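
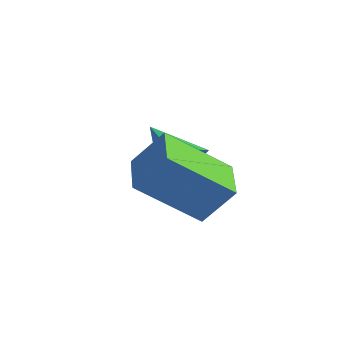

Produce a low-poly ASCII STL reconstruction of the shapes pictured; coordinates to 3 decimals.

solid 
facet normal 0.823 -0.041 -0.567
outer loop
vertex -3.05 -2.451 1.299
vertex -3.428 -2.576 0.76
vertex -3.23 -1.984 1.004
endloop
endfacet
facet normal 0.077 0.554 0.829
outer loop
vertex -3.05 -2.451 1.299
vertex -3.23 -1.984 1.004
vertex -4.472 -2.524 1.48
endloop
endfacet
facet normal 0.823 -0.041 -0.567
outer loop
vertex -3.23 -1.984 1.004
vertex -3.428 -2.576 0.76
vertex -3.559 -1.962 0.525
endloop
endfacet
facet normal -0.304 0.919 0.251
outer loop
vertex -3.23 -1.984 1.004
vertex -3.559 -1.962 0.525
vertex -4.472 -2.524 1.48
endloop
endfacet
facet normal 0.823 -0.041 -0.567
outer loop
vertex -3.559 -1.962 0.525
vertex -3.428 -2.576 0.76
vertex -3.789 -2.402 0.223
endloop
endfacet
facet normal -0.722 0.606 -0.333
outer loop
vertex -3.559 -1.962 0.525
vertex -3.789 -2.402 0.223
vertex -4.472 -2.524 1.48
endloop
endfacet
facet normal 0.823 -0.041 -0.566
outer loop
vertex -3.789 -2.402 0.223
vertex -3.428 -2.576 0.76
vertex -3.747 -2.973 0.325
endloop
endfacet
facet normal -0.863 -0.150 -0.483
outer loop
vertex -3.789 -2.402 0.223
vertex -3.747 -2.973 0.325
vertex -4.472 -2.524 1.48
endloop
endfacet
facet normal 0.822 -0.039 -0.567
outer loop
vertex -3.747 -2.973 0.325
vertex -3.428 -2.576 0.76
vertex -3.464 -3.245 0.754
endloop
endfacet
facet normal -0.620 -0.780 -0.086
outer loop
vertex -3.747 -2.973 0.325
vertex -3.464 -3.245 0.754
vertex -4.472 -2.524 1.48
endloop
endfacet
facet normal 0.823 -0.039 -0.567
outer loop
vertex -3.464 -3.245 0.754
vertex -3.428 -2.576 0.76
vertex -3.154 -3.012 1.188
endloop
endfacet
facet normal -0.176 -0.810 0.560
outer loop
vertex -3.464 -3.245 0.754
vertex -3.154 -3.012 1.188
vertex -4.472 -2.524 1.48
endloop
endfacet
facet normal 0.822 -0.040 -0.567
outer loop
vertex -3.154 -3.012 1.188
vertex -3.428 -2.576 0.76
vertex -3.05 -2.451 1.299
endloop
endfacet
facet normal 0.134 -0.216 0.967
outer loop
vertex -3.154 -3.012 1.188
vertex -3.05 -2.451 1.299
vertex -4.472 -2.524 1.48
endloop
endfacet
facet normal -0.466 -0.413 -0.783
outer loop
vertex -2.434 -5.152 1.646
vertex -3.251 -4.36 1.714
vertex -1.505 -4.098 0.537
endloop
endfacet
facet normal 0.717 -0.695 -0.060
outer loop
vertex -0.989 -3.64 1.406
vertex -2.434 -5.152 1.646
vertex -1.505 -4.098 0.537
endloop
endfacet
facet normal -0.466 -0.413 -0.783
outer loop
vertex -1.505 -4.098 0.537
vertex -3.251 -4.36 1.714
vertex -2.322 -3.306 0.605
endloop
endfacet
facet normal 0.520 0.589 -0.619
outer loop
vertex -2.322 -3.306 0.605
vertex -0.989 -3.64 1.406
vertex -1.505 -4.098 0.537
endloop
endfacet
facet normal -0.520 -0.589 0.619
outer loop
vertex -2.434 -5.152 1.646
vertex -2.735 -3.902 2.583
vertex -3.251 -4.36 1.714
endloop
endfacet
facet normal 0.717 -0.695 -0.060
outer loop
vertex -1.918 -4.694 2.515
vertex -2.434 -5.152 1.646
vertex -0.989 -3.64 1.406
endloop
endfacet
facet normal -0.520 -0.589 0.619
outer loop
vertex -1.918 -4.694 2.515
vertex -2.735 -3.902 2.583
vertex -2.434 -5.152 1.646
endloop
endfacet
facet normal -0.717 0.695 0.060
outer loop
vertex -3.251 -4.36 1.714
vertex -2.735 -3.902 2.583
vertex -2.322 -3.306 0.605
endloop
endfacet
facet normal 0.520 0.589 -0.619
outer loop
vertex -1.806 -2.848 1.474
vertex -0.989 -3.64 1.406
vertex -2.322 -3.306 0.605
endloop
endfacet
facet normal -0.717 0.695 0.060
outer loop
vertex -2.322 -3.306 0.605
vertex -2.735 -3.902 2.583
vertex -1.806 -2.848 1.474
endloop
endfacet
facet normal 0.466 0.413 0.783
outer loop
vertex -1.806 -2.848 1.474
vertex -1.918 -4.694 2.515
vertex -0.989 -3.64 1.406
endloop
endfacet
facet normal 0.466 0.413 0.783
outer loop
vertex -2.735 -3.902 2.583
vertex -1.918 -4.694 2.515
vertex -1.806 -2.848 1.474
endloop
endfacet

endsolid


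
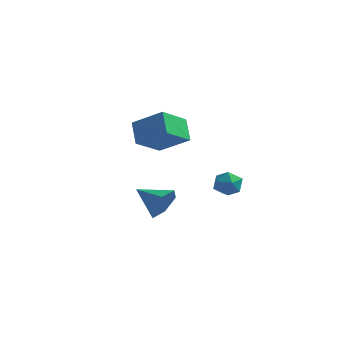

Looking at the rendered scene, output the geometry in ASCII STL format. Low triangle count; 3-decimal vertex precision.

solid 
facet normal -0.553 -0.272 0.788
outer loop
vertex -0.039 2.276 0.486
vertex 0.235 1.617 0.451
vertex 0.556 2.117 0.849
endloop
endfacet
facet normal -0.387 0.422 0.820
outer loop
vertex -0.039 2.276 0.486
vertex 0.556 2.117 0.849
vertex 0.505 2.741 0.504
endloop
endfacet
facet normal -0.637 0.736 0.231
outer loop
vertex -0.039 2.276 0.486
vertex 0.505 2.741 0.504
vertex 0.152 2.627 -0.107
endloop
endfacet
facet normal -0.957 0.238 -0.167
outer loop
vertex -0.039 2.276 0.486
vertex 0.152 2.627 -0.107
vertex -0.015 1.932 -0.14
endloop
endfacet
facet normal -0.905 -0.386 0.177
outer loop
vertex -0.039 2.276 0.486
vertex -0.015 1.932 -0.14
vertex 0.235 1.617 0.451
endloop
endfacet
facet normal 0.324 0.478 0.816
outer loop
vertex 0.505 2.741 0.504
vertex 0.556 2.117 0.849
vertex 1.115 2.368 0.48
endloop
endfacet
facet normal 0.055 -0.643 0.764
outer loop
vertex 0.556 2.117 0.849
vertex 0.235 1.617 0.451
vertex 0.948 1.673 0.447
endloop
endfacet
facet normal -0.515 -0.828 -0.223
outer loop
vertex 0.235 1.617 0.451
vertex -0.015 1.932 -0.14
vertex 0.595 1.559 -0.164
endloop
endfacet
facet normal -0.597 0.181 -0.782
outer loop
vertex -0.015 1.932 -0.14
vertex 0.152 2.627 -0.107
vertex 0.544 2.183 -0.509
endloop
endfacet
facet normal -0.078 0.987 -0.139
outer loop
vertex 0.152 2.627 -0.107
vertex 0.505 2.741 0.504
vertex 0.865 2.683 -0.111
endloop
endfacet
facet normal 0.957 -0.238 0.167
outer loop
vertex 1.139 2.024 -0.146
vertex 1.115 2.368 0.48
vertex 0.948 1.673 0.447
endloop
endfacet
facet normal 0.637 -0.736 -0.231
outer loop
vertex 1.139 2.024 -0.146
vertex 0.948 1.673 0.447
vertex 0.595 1.559 -0.164
endloop
endfacet
facet normal 0.387 -0.422 -0.820
outer loop
vertex 1.139 2.024 -0.146
vertex 0.595 1.559 -0.164
vertex 0.544 2.183 -0.509
endloop
endfacet
facet normal 0.553 0.272 -0.788
outer loop
vertex 1.139 2.024 -0.146
vertex 0.544 2.183 -0.509
vertex 0.865 2.683 -0.111
endloop
endfacet
facet normal 0.905 0.386 -0.177
outer loop
vertex 1.139 2.024 -0.146
vertex 0.865 2.683 -0.111
vertex 1.115 2.368 0.48
endloop
endfacet
facet normal 0.597 -0.181 0.782
outer loop
vertex 0.948 1.673 0.447
vertex 1.115 2.368 0.48
vertex 0.556 2.117 0.849
endloop
endfacet
facet normal 0.078 -0.987 0.139
outer loop
vertex 0.595 1.559 -0.164
vertex 0.948 1.673 0.447
vertex 0.235 1.617 0.451
endloop
endfacet
facet normal -0.324 -0.478 -0.816
outer loop
vertex 0.544 2.183 -0.509
vertex 0.595 1.559 -0.164
vertex -0.015 1.932 -0.14
endloop
endfacet
facet normal -0.055 0.643 -0.764
outer loop
vertex 0.865 2.683 -0.111
vertex 0.544 2.183 -0.509
vertex 0.152 2.627 -0.107
endloop
endfacet
facet normal 0.515 0.828 0.223
outer loop
vertex 1.115 2.368 0.48
vertex 0.865 2.683 -0.111
vertex 0.505 2.741 0.504
endloop
endfacet
facet normal 0.917 -0.106 -0.384
outer loop
vertex -2.006 2.302 -0.723
vertex -2.362 1.991 -1.488
vertex -2.217 2.873 -1.385
endloop
endfacet
facet normal -0.138 0.728 0.672
outer loop
vertex -2.006 2.302 -0.723
vertex -2.217 2.873 -1.385
vertex -3.738 2.149 -0.912
endloop
endfacet
facet normal 0.917 -0.106 -0.384
outer loop
vertex -2.217 2.873 -1.385
vertex -2.362 1.991 -1.488
vertex -2.574 2.562 -2.151
endloop
endfacet
facet normal -0.461 0.876 -0.141
outer loop
vertex -2.217 2.873 -1.385
vertex -2.574 2.562 -2.151
vertex -3.738 2.149 -0.912
endloop
endfacet
facet normal 0.917 -0.106 -0.384
outer loop
vertex -2.574 2.562 -2.151
vertex -2.362 1.991 -1.488
vertex -2.719 1.679 -2.254
endloop
endfacet
facet normal -0.746 0.197 -0.636
outer loop
vertex -2.574 2.562 -2.151
vertex -2.719 1.679 -2.254
vertex -3.738 2.149 -0.912
endloop
endfacet
facet normal 0.917 -0.106 -0.384
outer loop
vertex -2.719 1.679 -2.254
vertex -2.362 1.991 -1.488
vertex -2.507 1.108 -1.591
endloop
endfacet
facet normal -0.708 -0.631 -0.317
outer loop
vertex -2.719 1.679 -2.254
vertex -2.507 1.108 -1.591
vertex -3.738 2.149 -0.912
endloop
endfacet
facet normal 0.917 -0.106 -0.384
outer loop
vertex -2.507 1.108 -1.591
vertex -2.362 1.991 -1.488
vertex -2.15 1.42 -0.825
endloop
endfacet
facet normal -0.385 -0.778 0.496
outer loop
vertex -2.507 1.108 -1.591
vertex -2.15 1.42 -0.825
vertex -3.738 2.149 -0.912
endloop
endfacet
facet normal 0.917 -0.105 -0.384
outer loop
vertex -2.15 1.42 -0.825
vertex -2.362 1.991 -1.488
vertex -2.006 2.302 -0.723
endloop
endfacet
facet normal -0.099 -0.098 0.990
outer loop
vertex -2.15 1.42 -0.825
vertex -2.006 2.302 -0.723
vertex -3.738 2.149 -0.912
endloop
endfacet
facet normal -0.427 0.553 0.716
outer loop
vertex -1.346 -0.12 4.678
vertex -0.927 1.196 3.912
vertex -2.729 -0.148 3.875
endloop
endfacet
facet normal -0.265 -0.834 0.485
outer loop
vertex -2.213 -0.816 3.008
vertex -1.346 -0.12 4.678
vertex -2.729 -0.148 3.875
endloop
endfacet
facet normal -0.427 0.553 0.716
outer loop
vertex -2.729 -0.148 3.875
vertex -0.927 1.196 3.912
vertex -2.31 1.169 3.108
endloop
endfacet
facet normal -0.865 -0.017 -0.502
outer loop
vertex -2.31 1.169 3.108
vertex -2.213 -0.816 3.008
vertex -2.729 -0.148 3.875
endloop
endfacet
facet normal 0.865 0.017 0.502
outer loop
vertex -1.346 -0.12 4.678
vertex -0.411 0.528 3.045
vertex -0.927 1.196 3.912
endloop
endfacet
facet normal -0.266 -0.833 0.485
outer loop
vertex -0.83 -0.789 3.812
vertex -1.346 -0.12 4.678
vertex -2.213 -0.816 3.008
endloop
endfacet
facet normal 0.865 0.017 0.502
outer loop
vertex -0.83 -0.789 3.812
vertex -0.411 0.528 3.045
vertex -1.346 -0.12 4.678
endloop
endfacet
facet normal 0.265 0.834 -0.484
outer loop
vertex -0.927 1.196 3.912
vertex -0.411 0.528 3.045
vertex -2.31 1.169 3.108
endloop
endfacet
facet normal -0.865 -0.017 -0.502
outer loop
vertex -1.794 0.5 2.242
vertex -2.213 -0.816 3.008
vertex -2.31 1.169 3.108
endloop
endfacet
facet normal 0.265 0.833 -0.486
outer loop
vertex -2.31 1.169 3.108
vertex -0.411 0.528 3.045
vertex -1.794 0.5 2.242
endloop
endfacet
facet normal 0.427 -0.553 -0.716
outer loop
vertex -1.794 0.5 2.242
vertex -0.83 -0.789 3.812
vertex -2.213 -0.816 3.008
endloop
endfacet
facet normal 0.427 -0.553 -0.716
outer loop
vertex -0.411 0.528 3.045
vertex -0.83 -0.789 3.812
vertex -1.794 0.5 2.242
endloop
endfacet

endsolid


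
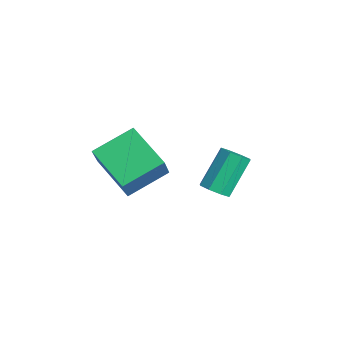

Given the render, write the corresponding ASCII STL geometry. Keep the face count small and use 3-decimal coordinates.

solid 
facet normal 0.322 -0.577 -0.751
outer loop
vertex -2.031 -0.779 -3.121
vertex -2.391 -0.397 -3.569
vertex -1.751 -0.374 -3.312
endloop
endfacet
facet normal 0.784 -0.281 0.554
outer loop
vertex -2.031 -0.779 -3.121
vertex -1.751 -0.374 -3.312
vertex -2.669 0.356 -1.642
endloop
endfacet
facet normal 0.784 -0.281 0.554
outer loop
vertex -2.669 0.356 -1.642
vertex -1.751 -0.374 -3.312
vertex -2.389 0.761 -1.833
endloop
endfacet
facet normal -0.324 0.577 0.750
outer loop
vertex -2.669 0.356 -1.642
vertex -2.389 0.761 -1.833
vertex -3.029 0.737 -2.091
endloop
endfacet
facet normal 0.322 -0.576 -0.751
outer loop
vertex -1.751 -0.374 -3.312
vertex -2.391 -0.397 -3.569
vertex -1.846 0.018 -3.653
endloop
endfacet
facet normal 0.929 0.344 0.137
outer loop
vertex -1.751 -0.374 -3.312
vertex -1.846 0.018 -3.653
vertex -2.389 0.761 -1.833
endloop
endfacet
facet normal 0.929 0.344 0.137
outer loop
vertex -2.389 0.761 -1.833
vertex -1.846 0.018 -3.653
vertex -2.484 1.153 -2.174
endloop
endfacet
facet normal -0.324 0.575 0.751
outer loop
vertex -2.389 0.761 -1.833
vertex -2.484 1.153 -2.174
vertex -3.029 0.737 -2.091
endloop
endfacet
facet normal 0.323 -0.576 -0.750
outer loop
vertex -1.846 0.018 -3.653
vertex -2.391 -0.397 -3.569
vertex -2.26 0.166 -3.945
endloop
endfacet
facet normal 0.529 0.768 -0.361
outer loop
vertex -1.846 0.018 -3.653
vertex -2.26 0.166 -3.945
vertex -2.484 1.153 -2.174
endloop
endfacet
facet normal 0.530 0.768 -0.361
outer loop
vertex -2.484 1.153 -2.174
vertex -2.26 0.166 -3.945
vertex -2.898 1.301 -2.467
endloop
endfacet
facet normal -0.325 0.576 0.750
outer loop
vertex -2.484 1.153 -2.174
vertex -2.898 1.301 -2.467
vertex -3.029 0.737 -2.091
endloop
endfacet
facet normal 0.325 -0.576 -0.750
outer loop
vertex -2.26 0.166 -3.945
vertex -2.391 -0.397 -3.569
vertex -2.751 -0.016 -4.018
endloop
endfacet
facet normal -0.179 0.742 -0.647
outer loop
vertex -2.26 0.166 -3.945
vertex -2.751 -0.016 -4.018
vertex -2.898 1.301 -2.467
endloop
endfacet
facet normal -0.180 0.741 -0.647
outer loop
vertex -2.898 1.301 -2.467
vertex -2.751 -0.016 -4.018
vertex -3.389 1.119 -2.539
endloop
endfacet
facet normal -0.324 0.576 0.751
outer loop
vertex -2.898 1.301 -2.467
vertex -3.389 1.119 -2.539
vertex -3.029 0.737 -2.091
endloop
endfacet
facet normal 0.324 -0.577 -0.750
outer loop
vertex -2.751 -0.016 -4.018
vertex -2.391 -0.397 -3.569
vertex -3.031 -0.421 -3.827
endloop
endfacet
facet normal -0.784 0.281 -0.554
outer loop
vertex -2.751 -0.016 -4.018
vertex -3.031 -0.421 -3.827
vertex -3.389 1.119 -2.539
endloop
endfacet
facet normal -0.784 0.281 -0.554
outer loop
vertex -3.389 1.119 -2.539
vertex -3.031 -0.421 -3.827
vertex -3.669 0.714 -2.348
endloop
endfacet
facet normal -0.322 0.577 0.751
outer loop
vertex -3.389 1.119 -2.539
vertex -3.669 0.714 -2.348
vertex -3.029 0.737 -2.091
endloop
endfacet
facet normal 0.324 -0.575 -0.751
outer loop
vertex -3.031 -0.421 -3.827
vertex -2.391 -0.397 -3.569
vertex -2.936 -0.813 -3.486
endloop
endfacet
facet normal -0.929 -0.344 -0.137
outer loop
vertex -3.031 -0.421 -3.827
vertex -2.936 -0.813 -3.486
vertex -3.669 0.714 -2.348
endloop
endfacet
facet normal -0.929 -0.344 -0.137
outer loop
vertex -3.669 0.714 -2.348
vertex -2.936 -0.813 -3.486
vertex -3.574 0.322 -2.007
endloop
endfacet
facet normal -0.322 0.576 0.751
outer loop
vertex -3.669 0.714 -2.348
vertex -3.574 0.322 -2.007
vertex -3.029 0.737 -2.091
endloop
endfacet
facet normal 0.325 -0.576 -0.750
outer loop
vertex -2.936 -0.813 -3.486
vertex -2.391 -0.397 -3.569
vertex -2.522 -0.961 -3.193
endloop
endfacet
facet normal -0.530 -0.768 0.361
outer loop
vertex -2.936 -0.813 -3.486
vertex -2.522 -0.961 -3.193
vertex -3.574 0.322 -2.007
endloop
endfacet
facet normal -0.529 -0.768 0.361
outer loop
vertex -3.574 0.322 -2.007
vertex -2.522 -0.961 -3.193
vertex -3.16 0.174 -1.715
endloop
endfacet
facet normal -0.323 0.576 0.750
outer loop
vertex -3.574 0.322 -2.007
vertex -3.16 0.174 -1.715
vertex -3.029 0.737 -2.091
endloop
endfacet
facet normal 0.324 -0.576 -0.751
outer loop
vertex -2.522 -0.961 -3.193
vertex -2.391 -0.397 -3.569
vertex -2.031 -0.779 -3.121
endloop
endfacet
facet normal 0.180 -0.741 0.647
outer loop
vertex -2.522 -0.961 -3.193
vertex -2.031 -0.779 -3.121
vertex -3.16 0.174 -1.715
endloop
endfacet
facet normal 0.179 -0.742 0.646
outer loop
vertex -3.16 0.174 -1.715
vertex -2.031 -0.779 -3.121
vertex -2.669 0.356 -1.642
endloop
endfacet
facet normal -0.325 0.576 0.750
outer loop
vertex -3.16 0.174 -1.715
vertex -2.669 0.356 -1.642
vertex -3.029 0.737 -2.091
endloop
endfacet
facet normal -0.477 0.294 -0.829
outer loop
vertex -3.923 -3.027 -0.783
vertex -2.059 -2.421 -1.64
vertex -3.696 -4.798 -1.542
endloop
endfacet
facet normal -0.871 -0.283 0.401
outer loop
vertex -2.981 -5.239 -0.3
vertex -3.923 -3.027 -0.783
vertex -3.696 -4.798 -1.542
endloop
endfacet
facet normal -0.477 0.294 -0.828
outer loop
vertex -3.696 -4.798 -1.542
vertex -2.059 -2.421 -1.64
vertex -1.832 -4.191 -2.4
endloop
endfacet
facet normal 0.117 -0.913 -0.391
outer loop
vertex -1.832 -4.191 -2.4
vertex -2.981 -5.239 -0.3
vertex -3.696 -4.798 -1.542
endloop
endfacet
facet normal -0.117 0.913 0.391
outer loop
vertex -3.923 -3.027 -0.783
vertex -1.344 -2.862 -0.398
vertex -2.059 -2.421 -1.64
endloop
endfacet
facet normal -0.871 -0.284 0.400
outer loop
vertex -3.208 -3.469 0.46
vertex -3.923 -3.027 -0.783
vertex -2.981 -5.239 -0.3
endloop
endfacet
facet normal -0.117 0.913 0.392
outer loop
vertex -3.208 -3.469 0.46
vertex -1.344 -2.862 -0.398
vertex -3.923 -3.027 -0.783
endloop
endfacet
facet normal 0.871 0.284 -0.401
outer loop
vertex -2.059 -2.421 -1.64
vertex -1.344 -2.862 -0.398
vertex -1.832 -4.191 -2.4
endloop
endfacet
facet normal 0.117 -0.913 -0.392
outer loop
vertex -1.117 -4.633 -1.157
vertex -2.981 -5.239 -0.3
vertex -1.832 -4.191 -2.4
endloop
endfacet
facet normal 0.871 0.283 -0.400
outer loop
vertex -1.832 -4.191 -2.4
vertex -1.344 -2.862 -0.398
vertex -1.117 -4.633 -1.157
endloop
endfacet
facet normal 0.477 -0.295 0.828
outer loop
vertex -1.117 -4.633 -1.157
vertex -3.208 -3.469 0.46
vertex -2.981 -5.239 -0.3
endloop
endfacet
facet normal 0.477 -0.294 0.828
outer loop
vertex -1.344 -2.862 -0.398
vertex -3.208 -3.469 0.46
vertex -1.117 -4.633 -1.157
endloop
endfacet

endsolid


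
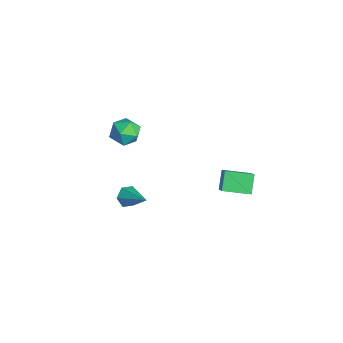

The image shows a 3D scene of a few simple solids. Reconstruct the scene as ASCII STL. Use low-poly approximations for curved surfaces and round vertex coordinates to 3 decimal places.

solid 
facet normal -0.478 0.032 0.878
outer loop
vertex -4.295 -1.757 0.967
vertex -3.921 -2.475 1.197
vertex -3.556 -1.737 1.369
endloop
endfacet
facet normal -0.360 0.690 0.628
outer loop
vertex -4.295 -1.757 0.967
vertex -3.556 -1.737 1.369
vertex -3.696 -1.22 0.72
endloop
endfacet
facet normal -0.671 0.742 -0.013
outer loop
vertex -4.295 -1.757 0.967
vertex -3.696 -1.22 0.72
vertex -4.148 -1.639 0.147
endloop
endfacet
facet normal -0.980 0.115 -0.159
outer loop
vertex -4.295 -1.757 0.967
vertex -4.148 -1.639 0.147
vertex -4.287 -2.414 0.442
endloop
endfacet
facet normal -0.861 -0.323 0.392
outer loop
vertex -4.295 -1.757 0.967
vertex -4.287 -2.414 0.442
vertex -3.921 -2.475 1.197
endloop
endfacet
facet normal 0.343 0.769 0.539
outer loop
vertex -3.696 -1.22 0.72
vertex -3.556 -1.737 1.369
vertex -2.953 -1.606 0.798
endloop
endfacet
facet normal 0.152 -0.295 0.943
outer loop
vertex -3.556 -1.737 1.369
vertex -3.921 -2.475 1.197
vertex -3.092 -2.381 1.093
endloop
endfacet
facet normal -0.468 -0.870 0.157
outer loop
vertex -3.921 -2.475 1.197
vertex -4.287 -2.414 0.442
vertex -3.544 -2.8 0.52
endloop
endfacet
facet normal -0.660 -0.161 -0.734
outer loop
vertex -4.287 -2.414 0.442
vertex -4.148 -1.639 0.147
vertex -3.684 -2.283 -0.129
endloop
endfacet
facet normal -0.159 0.853 -0.498
outer loop
vertex -4.148 -1.639 0.147
vertex -3.696 -1.22 0.72
vertex -3.319 -1.545 0.043
endloop
endfacet
facet normal 0.980 -0.115 0.159
outer loop
vertex -2.945 -2.263 0.273
vertex -2.953 -1.606 0.798
vertex -3.092 -2.381 1.093
endloop
endfacet
facet normal 0.671 -0.742 0.013
outer loop
vertex -2.945 -2.263 0.273
vertex -3.092 -2.381 1.093
vertex -3.544 -2.8 0.52
endloop
endfacet
facet normal 0.360 -0.690 -0.628
outer loop
vertex -2.945 -2.263 0.273
vertex -3.544 -2.8 0.52
vertex -3.684 -2.283 -0.129
endloop
endfacet
facet normal 0.478 -0.032 -0.878
outer loop
vertex -2.945 -2.263 0.273
vertex -3.684 -2.283 -0.129
vertex -3.319 -1.545 0.043
endloop
endfacet
facet normal 0.861 0.323 -0.392
outer loop
vertex -2.945 -2.263 0.273
vertex -3.319 -1.545 0.043
vertex -2.953 -1.606 0.798
endloop
endfacet
facet normal 0.660 0.161 0.734
outer loop
vertex -3.092 -2.381 1.093
vertex -2.953 -1.606 0.798
vertex -3.556 -1.737 1.369
endloop
endfacet
facet normal 0.159 -0.853 0.498
outer loop
vertex -3.544 -2.8 0.52
vertex -3.092 -2.381 1.093
vertex -3.921 -2.475 1.197
endloop
endfacet
facet normal -0.343 -0.769 -0.539
outer loop
vertex -3.684 -2.283 -0.129
vertex -3.544 -2.8 0.52
vertex -4.287 -2.414 0.442
endloop
endfacet
facet normal -0.152 0.295 -0.943
outer loop
vertex -3.319 -1.545 0.043
vertex -3.684 -2.283 -0.129
vertex -4.148 -1.639 0.147
endloop
endfacet
facet normal 0.468 0.870 -0.157
outer loop
vertex -2.953 -1.606 0.798
vertex -3.319 -1.545 0.043
vertex -3.696 -1.22 0.72
endloop
endfacet
facet normal -0.772 -0.351 -0.530
outer loop
vertex -0.152 -2.596 -1.491
vertex -0.401 -2.807 -0.988
vertex -0.526 -2.251 -1.174
endloop
endfacet
facet normal 0.354 0.811 -0.465
outer loop
vertex -0.152 -2.596 -1.491
vertex -0.526 -2.251 -1.174
vertex 0.821 -2.253 -0.152
endloop
endfacet
facet normal -0.773 -0.351 -0.529
outer loop
vertex -0.526 -2.251 -1.174
vertex -0.401 -2.807 -0.988
vertex -0.775 -2.462 -0.67
endloop
endfacet
facet normal -0.215 0.934 0.285
outer loop
vertex -0.526 -2.251 -1.174
vertex -0.775 -2.462 -0.67
vertex 0.821 -2.253 -0.152
endloop
endfacet
facet normal -0.773 -0.352 -0.528
outer loop
vertex -0.775 -2.462 -0.67
vertex -0.401 -2.807 -0.988
vertex -0.649 -3.018 -0.484
endloop
endfacet
facet normal -0.328 0.232 0.916
outer loop
vertex -0.775 -2.462 -0.67
vertex -0.649 -3.018 -0.484
vertex 0.821 -2.253 -0.152
endloop
endfacet
facet normal -0.773 -0.351 -0.528
outer loop
vertex -0.649 -3.018 -0.484
vertex -0.401 -2.807 -0.988
vertex -0.275 -3.364 -0.802
endloop
endfacet
facet normal 0.129 -0.592 0.795
outer loop
vertex -0.649 -3.018 -0.484
vertex -0.275 -3.364 -0.802
vertex 0.821 -2.253 -0.152
endloop
endfacet
facet normal -0.773 -0.351 -0.528
outer loop
vertex -0.275 -3.364 -0.802
vertex -0.401 -2.807 -0.988
vertex -0.027 -3.153 -1.305
endloop
endfacet
facet normal 0.698 -0.715 0.044
outer loop
vertex -0.275 -3.364 -0.802
vertex -0.027 -3.153 -1.305
vertex 0.821 -2.253 -0.152
endloop
endfacet
facet normal -0.773 -0.350 -0.529
outer loop
vertex -0.027 -3.153 -1.305
vertex -0.401 -2.807 -0.988
vertex -0.152 -2.596 -1.491
endloop
endfacet
facet normal 0.811 -0.014 -0.586
outer loop
vertex -0.027 -3.153 -1.305
vertex -0.152 -2.596 -1.491
vertex 0.821 -2.253 -0.152
endloop
endfacet
facet normal -0.690 0.144 -0.709
outer loop
vertex 1.21 1.202 1.526
vertex 1.661 2.439 1.339
vertex 1.875 0.851 0.807
endloop
endfacet
facet normal -0.339 -0.930 0.141
outer loop
vertex 2.979 0.621 1.941
vertex 1.21 1.202 1.526
vertex 1.875 0.851 0.807
endloop
endfacet
facet normal -0.691 0.144 -0.708
outer loop
vertex 1.875 0.851 0.807
vertex 1.661 2.439 1.339
vertex 2.325 2.088 0.62
endloop
endfacet
facet normal 0.639 -0.337 -0.691
outer loop
vertex 2.325 2.088 0.62
vertex 2.979 0.621 1.941
vertex 1.875 0.851 0.807
endloop
endfacet
facet normal -0.639 0.338 0.691
outer loop
vertex 1.21 1.202 1.526
vertex 2.765 2.209 2.473
vertex 1.661 2.439 1.339
endloop
endfacet
facet normal -0.339 -0.930 0.141
outer loop
vertex 2.315 0.972 2.66
vertex 1.21 1.202 1.526
vertex 2.979 0.621 1.941
endloop
endfacet
facet normal -0.639 0.337 0.691
outer loop
vertex 2.315 0.972 2.66
vertex 2.765 2.209 2.473
vertex 1.21 1.202 1.526
endloop
endfacet
facet normal 0.339 0.930 -0.141
outer loop
vertex 1.661 2.439 1.339
vertex 2.765 2.209 2.473
vertex 2.325 2.088 0.62
endloop
endfacet
facet normal 0.639 -0.337 -0.691
outer loop
vertex 3.43 1.858 1.754
vertex 2.979 0.621 1.941
vertex 2.325 2.088 0.62
endloop
endfacet
facet normal 0.338 0.930 -0.141
outer loop
vertex 2.325 2.088 0.62
vertex 2.765 2.209 2.473
vertex 3.43 1.858 1.754
endloop
endfacet
facet normal 0.691 -0.145 0.709
outer loop
vertex 3.43 1.858 1.754
vertex 2.315 0.972 2.66
vertex 2.979 0.621 1.941
endloop
endfacet
facet normal 0.690 -0.144 0.709
outer loop
vertex 2.765 2.209 2.473
vertex 2.315 0.972 2.66
vertex 3.43 1.858 1.754
endloop
endfacet

endsolid


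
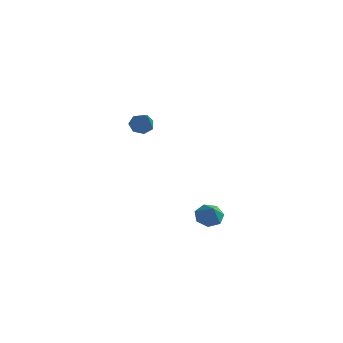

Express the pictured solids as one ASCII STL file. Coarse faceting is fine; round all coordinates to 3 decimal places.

solid 
facet normal -0.563 0.444 -0.697
outer loop
vertex 3.358 0.932 -3.102
vertex 2.907 0.371 -3.095
vertex 2.884 0.969 -2.696
endloop
endfacet
facet normal 0.555 0.581 0.595
outer loop
vertex 3.358 0.932 -3.102
vertex 2.884 0.969 -2.696
vertex 3.593 -0.171 -2.245
endloop
endfacet
facet normal -0.563 0.444 -0.698
outer loop
vertex 2.884 0.969 -2.696
vertex 2.907 0.371 -3.095
vertex 2.428 0.556 -2.591
endloop
endfacet
facet normal -0.077 0.325 0.943
outer loop
vertex 2.884 0.969 -2.696
vertex 2.428 0.556 -2.591
vertex 3.593 -0.171 -2.245
endloop
endfacet
facet normal -0.562 0.444 -0.697
outer loop
vertex 2.428 0.556 -2.591
vertex 2.907 0.371 -3.095
vertex 2.332 0.003 -2.866
endloop
endfacet
facet normal -0.453 -0.333 0.827
outer loop
vertex 2.428 0.556 -2.591
vertex 2.332 0.003 -2.866
vertex 3.593 -0.171 -2.245
endloop
endfacet
facet normal -0.562 0.444 -0.698
outer loop
vertex 2.332 0.003 -2.866
vertex 2.907 0.371 -3.095
vertex 2.669 -0.273 -3.313
endloop
endfacet
facet normal -0.289 -0.897 0.336
outer loop
vertex 2.332 0.003 -2.866
vertex 2.669 -0.273 -3.313
vertex 3.593 -0.171 -2.245
endloop
endfacet
facet normal -0.563 0.444 -0.697
outer loop
vertex 2.669 -0.273 -3.313
vertex 2.907 0.371 -3.095
vertex 3.185 -0.064 -3.597
endloop
endfacet
facet normal 0.292 -0.942 -0.163
outer loop
vertex 2.669 -0.273 -3.313
vertex 3.185 -0.064 -3.597
vertex 3.593 -0.171 -2.245
endloop
endfacet
facet normal -0.563 0.445 -0.697
outer loop
vertex 3.185 -0.064 -3.597
vertex 2.907 0.371 -3.095
vertex 3.492 0.472 -3.503
endloop
endfacet
facet normal 0.851 -0.436 -0.291
outer loop
vertex 3.185 -0.064 -3.597
vertex 3.492 0.472 -3.503
vertex 3.593 -0.171 -2.245
endloop
endfacet
facet normal -0.563 0.444 -0.697
outer loop
vertex 3.492 0.472 -3.503
vertex 2.907 0.371 -3.095
vertex 3.358 0.932 -3.102
endloop
endfacet
facet normal 0.969 0.242 0.046
outer loop
vertex 3.492 0.472 -3.503
vertex 3.358 0.932 -3.102
vertex 3.593 -0.171 -2.245
endloop
endfacet
facet normal -0.618 0.472 -0.629
outer loop
vertex 1.158 -2.227 2.585
vertex 0.83 -2.036 3.05
vertex 1.3 -1.769 2.789
endloop
endfacet
facet normal 0.887 -0.072 -0.456
outer loop
vertex 1.158 -2.227 2.585
vertex 1.3 -1.769 2.789
vertex 1.91 -2.864 4.15
endloop
endfacet
facet normal -0.618 0.473 -0.628
outer loop
vertex 1.3 -1.769 2.789
vertex 0.83 -2.036 3.05
vertex 1.088 -1.513 3.19
endloop
endfacet
facet normal 0.825 0.559 0.080
outer loop
vertex 1.3 -1.769 2.789
vertex 1.088 -1.513 3.19
vertex 1.91 -2.864 4.15
endloop
endfacet
facet normal -0.617 0.473 -0.629
outer loop
vertex 1.088 -1.513 3.19
vertex 0.83 -2.036 3.05
vertex 0.682 -1.651 3.485
endloop
endfacet
facet normal 0.279 0.663 0.694
outer loop
vertex 1.088 -1.513 3.19
vertex 0.682 -1.651 3.485
vertex 1.91 -2.864 4.15
endloop
endfacet
facet normal -0.618 0.473 -0.629
outer loop
vertex 0.682 -1.651 3.485
vertex 0.83 -2.036 3.05
vertex 0.387 -2.079 3.453
endloop
endfacet
facet normal -0.339 0.164 0.926
outer loop
vertex 0.682 -1.651 3.485
vertex 0.387 -2.079 3.453
vertex 1.91 -2.864 4.15
endloop
endfacet
facet normal -0.618 0.473 -0.629
outer loop
vertex 0.387 -2.079 3.453
vertex 0.83 -2.036 3.05
vertex 0.426 -2.475 3.117
endloop
endfacet
facet normal -0.566 -0.565 0.600
outer loop
vertex 0.387 -2.079 3.453
vertex 0.426 -2.475 3.117
vertex 1.91 -2.864 4.15
endloop
endfacet
facet normal -0.617 0.472 -0.629
outer loop
vertex 0.426 -2.475 3.117
vertex 0.83 -2.036 3.05
vertex 0.769 -2.541 2.731
endloop
endfacet
facet normal -0.229 -0.973 -0.037
outer loop
vertex 0.426 -2.475 3.117
vertex 0.769 -2.541 2.731
vertex 1.91 -2.864 4.15
endloop
endfacet
facet normal -0.617 0.472 -0.629
outer loop
vertex 0.769 -2.541 2.731
vertex 0.83 -2.036 3.05
vertex 1.158 -2.227 2.585
endloop
endfacet
facet normal 0.418 -0.754 -0.507
outer loop
vertex 0.769 -2.541 2.731
vertex 1.158 -2.227 2.585
vertex 1.91 -2.864 4.15
endloop
endfacet

endsolid


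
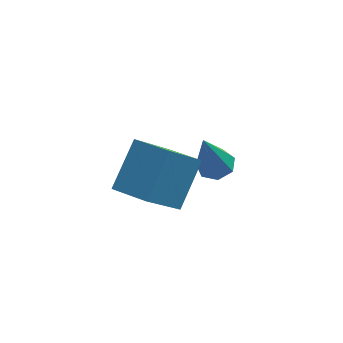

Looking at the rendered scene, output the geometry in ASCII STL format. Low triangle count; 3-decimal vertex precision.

solid 
facet normal 0.225 0.255 -0.940
outer loop
vertex 1.009 -0.455 0.078
vertex 0.52 -0.558 -0.067
vertex 0.721 -0.109 0.103
endloop
endfacet
facet normal 0.642 0.492 0.589
outer loop
vertex 1.009 -0.455 0.078
vertex 0.721 -0.109 0.103
vertex 0.16 -0.962 1.427
endloop
endfacet
facet normal 0.227 0.254 -0.940
outer loop
vertex 0.721 -0.109 0.103
vertex 0.52 -0.558 -0.067
vertex 0.281 -0.1 -0.001
endloop
endfacet
facet normal -0.103 0.855 0.508
outer loop
vertex 0.721 -0.109 0.103
vertex 0.281 -0.1 -0.001
vertex 0.16 -0.962 1.427
endloop
endfacet
facet normal 0.228 0.255 -0.940
outer loop
vertex 0.281 -0.1 -0.001
vertex 0.52 -0.558 -0.067
vertex 0.022 -0.436 -0.155
endloop
endfacet
facet normal -0.819 0.519 0.244
outer loop
vertex 0.281 -0.1 -0.001
vertex 0.022 -0.436 -0.155
vertex 0.16 -0.962 1.427
endloop
endfacet
facet normal 0.228 0.253 -0.940
outer loop
vertex 0.022 -0.436 -0.155
vertex 0.52 -0.558 -0.067
vertex 0.138 -0.864 -0.242
endloop
endfacet
facet normal -0.965 -0.261 -0.003
outer loop
vertex 0.022 -0.436 -0.155
vertex 0.138 -0.864 -0.242
vertex 0.16 -0.962 1.427
endloop
endfacet
facet normal 0.226 0.255 -0.940
outer loop
vertex 0.138 -0.864 -0.242
vertex 0.52 -0.558 -0.067
vertex 0.542 -1.06 -0.198
endloop
endfacet
facet normal -0.432 -0.901 -0.047
outer loop
vertex 0.138 -0.864 -0.242
vertex 0.542 -1.06 -0.198
vertex 0.16 -0.962 1.427
endloop
endfacet
facet normal 0.225 0.255 -0.940
outer loop
vertex 0.542 -1.06 -0.198
vertex 0.52 -0.558 -0.067
vertex 0.929 -0.878 -0.056
endloop
endfacet
facet normal 0.377 -0.915 0.144
outer loop
vertex 0.542 -1.06 -0.198
vertex 0.929 -0.878 -0.056
vertex 0.16 -0.962 1.427
endloop
endfacet
facet normal 0.225 0.255 -0.940
outer loop
vertex 0.929 -0.878 -0.056
vertex 0.52 -0.558 -0.067
vertex 1.009 -0.455 0.078
endloop
endfacet
facet normal 0.855 -0.297 0.426
outer loop
vertex 0.929 -0.878 -0.056
vertex 1.009 -0.455 0.078
vertex 0.16 -0.962 1.427
endloop
endfacet
facet normal -0.494 -0.453 0.742
outer loop
vertex -0.803 -3.242 3.434
vertex -1.595 -2.616 3.289
vertex -1.375 -4.185 2.477
endloop
endfacet
facet normal 0.776 -0.615 0.142
outer loop
vertex -0.545 -3.424 1.231
vertex -0.803 -3.242 3.434
vertex -1.375 -4.185 2.477
endloop
endfacet
facet normal -0.493 -0.453 0.742
outer loop
vertex -1.375 -4.185 2.477
vertex -1.595 -2.616 3.289
vertex -2.167 -3.559 2.333
endloop
endfacet
facet normal -0.391 -0.646 -0.655
outer loop
vertex -2.167 -3.559 2.333
vertex -0.545 -3.424 1.231
vertex -1.375 -4.185 2.477
endloop
endfacet
facet normal 0.391 0.646 0.655
outer loop
vertex -0.803 -3.242 3.434
vertex -0.765 -1.855 2.043
vertex -1.595 -2.616 3.289
endloop
endfacet
facet normal 0.776 -0.614 0.142
outer loop
vertex 0.027 -2.481 2.187
vertex -0.803 -3.242 3.434
vertex -0.545 -3.424 1.231
endloop
endfacet
facet normal 0.392 0.646 0.655
outer loop
vertex 0.027 -2.481 2.187
vertex -0.765 -1.855 2.043
vertex -0.803 -3.242 3.434
endloop
endfacet
facet normal -0.776 0.614 -0.142
outer loop
vertex -1.595 -2.616 3.289
vertex -0.765 -1.855 2.043
vertex -2.167 -3.559 2.333
endloop
endfacet
facet normal -0.391 -0.647 -0.655
outer loop
vertex -1.337 -2.798 1.086
vertex -0.545 -3.424 1.231
vertex -2.167 -3.559 2.333
endloop
endfacet
facet normal -0.776 0.614 -0.142
outer loop
vertex -2.167 -3.559 2.333
vertex -0.765 -1.855 2.043
vertex -1.337 -2.798 1.086
endloop
endfacet
facet normal 0.494 0.453 -0.742
outer loop
vertex -1.337 -2.798 1.086
vertex 0.027 -2.481 2.187
vertex -0.545 -3.424 1.231
endloop
endfacet
facet normal 0.494 0.454 -0.742
outer loop
vertex -0.765 -1.855 2.043
vertex 0.027 -2.481 2.187
vertex -1.337 -2.798 1.086
endloop
endfacet

endsolid


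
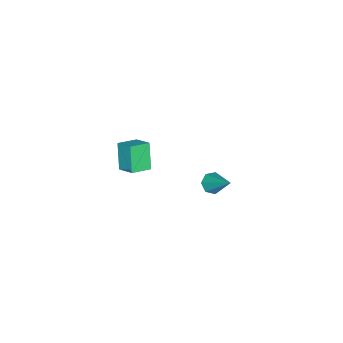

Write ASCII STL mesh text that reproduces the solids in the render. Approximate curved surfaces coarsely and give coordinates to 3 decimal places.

solid 
facet normal -0.432 -0.278 0.858
outer loop
vertex -0.05 -4.603 -1.632
vertex 0.36 -3.617 -1.106
vertex -1.067 -4.009 -1.952
endloop
endfacet
facet normal -0.345 -0.828 -0.442
outer loop
vertex -0.34 -3.543 -3.394
vertex -0.05 -4.603 -1.632
vertex -1.067 -4.009 -1.952
endloop
endfacet
facet normal -0.433 -0.277 0.858
outer loop
vertex -1.067 -4.009 -1.952
vertex 0.36 -3.617 -1.106
vertex -0.656 -3.024 -1.427
endloop
endfacet
facet normal -0.833 0.487 -0.262
outer loop
vertex -0.656 -3.024 -1.427
vertex -0.34 -3.543 -3.394
vertex -1.067 -4.009 -1.952
endloop
endfacet
facet normal 0.833 -0.487 0.263
outer loop
vertex -0.05 -4.603 -1.632
vertex 1.087 -3.151 -2.548
vertex 0.36 -3.617 -1.106
endloop
endfacet
facet normal -0.344 -0.829 -0.442
outer loop
vertex 0.676 -4.136 -3.073
vertex -0.05 -4.603 -1.632
vertex -0.34 -3.543 -3.394
endloop
endfacet
facet normal 0.833 -0.487 0.262
outer loop
vertex 0.676 -4.136 -3.073
vertex 1.087 -3.151 -2.548
vertex -0.05 -4.603 -1.632
endloop
endfacet
facet normal 0.344 0.829 0.441
outer loop
vertex 0.36 -3.617 -1.106
vertex 1.087 -3.151 -2.548
vertex -0.656 -3.024 -1.427
endloop
endfacet
facet normal -0.833 0.486 -0.262
outer loop
vertex 0.07 -2.557 -2.868
vertex -0.34 -3.543 -3.394
vertex -0.656 -3.024 -1.427
endloop
endfacet
facet normal 0.345 0.828 0.442
outer loop
vertex -0.656 -3.024 -1.427
vertex 1.087 -3.151 -2.548
vertex 0.07 -2.557 -2.868
endloop
endfacet
facet normal 0.433 0.278 -0.858
outer loop
vertex 0.07 -2.557 -2.868
vertex 0.676 -4.136 -3.073
vertex -0.34 -3.543 -3.394
endloop
endfacet
facet normal 0.432 0.277 -0.858
outer loop
vertex 1.087 -3.151 -2.548
vertex 0.676 -4.136 -3.073
vertex 0.07 -2.557 -2.868
endloop
endfacet
facet normal -0.350 -0.666 -0.659
outer loop
vertex 3.798 2.983 1.155
vertex 3.478 2.687 1.624
vertex 3.281 3.165 1.246
endloop
endfacet
facet normal 0.204 0.835 -0.511
outer loop
vertex 3.798 2.983 1.155
vertex 3.281 3.165 1.246
vertex 4.142 3.953 2.876
endloop
endfacet
facet normal -0.349 -0.666 -0.660
outer loop
vertex 3.281 3.165 1.246
vertex 3.478 2.687 1.624
vertex 2.912 2.986 1.622
endloop
endfacet
facet normal -0.532 0.837 -0.124
outer loop
vertex 3.281 3.165 1.246
vertex 2.912 2.986 1.622
vertex 4.142 3.953 2.876
endloop
endfacet
facet normal -0.350 -0.666 -0.659
outer loop
vertex 2.912 2.986 1.622
vertex 3.478 2.687 1.624
vertex 2.97 2.583 1.999
endloop
endfacet
facet normal -0.790 0.355 0.501
outer loop
vertex 2.912 2.986 1.622
vertex 2.97 2.583 1.999
vertex 4.142 3.953 2.876
endloop
endfacet
facet normal -0.350 -0.666 -0.659
outer loop
vertex 2.97 2.583 1.999
vertex 3.478 2.687 1.624
vertex 3.41 2.258 2.094
endloop
endfacet
facet normal -0.377 -0.249 0.892
outer loop
vertex 2.97 2.583 1.999
vertex 3.41 2.258 2.094
vertex 4.142 3.953 2.876
endloop
endfacet
facet normal -0.350 -0.666 -0.659
outer loop
vertex 3.41 2.258 2.094
vertex 3.478 2.687 1.624
vertex 3.901 2.256 1.835
endloop
endfacet
facet normal 0.397 -0.520 0.756
outer loop
vertex 3.41 2.258 2.094
vertex 3.901 2.256 1.835
vertex 4.142 3.953 2.876
endloop
endfacet
facet normal -0.350 -0.666 -0.659
outer loop
vertex 3.901 2.256 1.835
vertex 3.478 2.687 1.624
vertex 4.074 2.579 1.417
endloop
endfacet
facet normal 0.947 -0.254 0.195
outer loop
vertex 3.901 2.256 1.835
vertex 4.074 2.579 1.417
vertex 4.142 3.953 2.876
endloop
endfacet
facet normal -0.350 -0.666 -0.659
outer loop
vertex 4.074 2.579 1.417
vertex 3.478 2.687 1.624
vertex 3.798 2.983 1.155
endloop
endfacet
facet normal 0.861 0.349 -0.369
outer loop
vertex 4.074 2.579 1.417
vertex 3.798 2.983 1.155
vertex 4.142 3.953 2.876
endloop
endfacet

endsolid


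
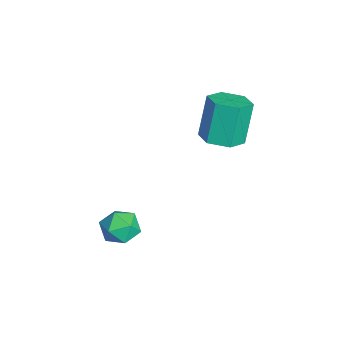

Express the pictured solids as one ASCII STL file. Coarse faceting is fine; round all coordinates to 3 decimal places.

solid 
facet normal 0.279 -0.197 -0.940
outer loop
vertex -0.409 3.749 0.611
vertex -1.125 3.561 0.438
vertex -0.89 4.279 0.357
endloop
endfacet
facet normal 0.722 0.689 0.070
outer loop
vertex -0.409 3.749 0.611
vertex -0.89 4.279 0.357
vertex -0.86 4.067 2.134
endloop
endfacet
facet normal 0.723 0.688 0.070
outer loop
vertex -0.86 4.067 2.134
vertex -0.89 4.279 0.357
vertex -1.341 4.598 1.881
endloop
endfacet
facet normal -0.278 0.196 0.940
outer loop
vertex -0.86 4.067 2.134
vertex -1.341 4.598 1.881
vertex -1.575 3.879 1.962
endloop
endfacet
facet normal 0.278 -0.197 -0.940
outer loop
vertex -0.89 4.279 0.357
vertex -1.125 3.561 0.438
vertex -1.606 4.091 0.185
endloop
endfacet
facet normal -0.188 0.949 -0.254
outer loop
vertex -0.89 4.279 0.357
vertex -1.606 4.091 0.185
vertex -1.341 4.598 1.881
endloop
endfacet
facet normal -0.188 0.949 -0.254
outer loop
vertex -1.341 4.598 1.881
vertex -1.606 4.091 0.185
vertex -2.057 4.41 1.708
endloop
endfacet
facet normal -0.279 0.197 0.940
outer loop
vertex -1.341 4.598 1.881
vertex -2.057 4.41 1.708
vertex -1.575 3.879 1.962
endloop
endfacet
facet normal 0.278 -0.197 -0.940
outer loop
vertex -1.606 4.091 0.185
vertex -1.125 3.561 0.438
vertex -1.84 3.373 0.266
endloop
endfacet
facet normal -0.910 0.260 -0.324
outer loop
vertex -1.606 4.091 0.185
vertex -1.84 3.373 0.266
vertex -2.057 4.41 1.708
endloop
endfacet
facet normal -0.910 0.260 -0.324
outer loop
vertex -2.057 4.41 1.708
vertex -1.84 3.373 0.266
vertex -2.291 3.691 1.789
endloop
endfacet
facet normal -0.279 0.197 0.940
outer loop
vertex -2.057 4.41 1.708
vertex -2.291 3.691 1.789
vertex -1.575 3.879 1.962
endloop
endfacet
facet normal 0.278 -0.196 -0.940
outer loop
vertex -1.84 3.373 0.266
vertex -1.125 3.561 0.438
vertex -1.359 2.842 0.519
endloop
endfacet
facet normal -0.722 -0.688 -0.070
outer loop
vertex -1.84 3.373 0.266
vertex -1.359 2.842 0.519
vertex -2.291 3.691 1.789
endloop
endfacet
facet normal -0.722 -0.688 -0.070
outer loop
vertex -2.291 3.691 1.789
vertex -1.359 2.842 0.519
vertex -1.81 3.161 2.043
endloop
endfacet
facet normal -0.279 0.197 0.940
outer loop
vertex -2.291 3.691 1.789
vertex -1.81 3.161 2.043
vertex -1.575 3.879 1.962
endloop
endfacet
facet normal 0.279 -0.197 -0.940
outer loop
vertex -1.359 2.842 0.519
vertex -1.125 3.561 0.438
vertex -0.643 3.03 0.692
endloop
endfacet
facet normal 0.188 -0.949 0.254
outer loop
vertex -1.359 2.842 0.519
vertex -0.643 3.03 0.692
vertex -1.81 3.161 2.043
endloop
endfacet
facet normal 0.188 -0.949 0.254
outer loop
vertex -1.81 3.161 2.043
vertex -0.643 3.03 0.692
vertex -1.094 3.349 2.215
endloop
endfacet
facet normal -0.278 0.197 0.940
outer loop
vertex -1.81 3.161 2.043
vertex -1.094 3.349 2.215
vertex -1.575 3.879 1.962
endloop
endfacet
facet normal 0.279 -0.197 -0.940
outer loop
vertex -0.643 3.03 0.692
vertex -1.125 3.561 0.438
vertex -0.409 3.749 0.611
endloop
endfacet
facet normal 0.910 -0.260 0.324
outer loop
vertex -0.643 3.03 0.692
vertex -0.409 3.749 0.611
vertex -1.094 3.349 2.215
endloop
endfacet
facet normal 0.910 -0.260 0.324
outer loop
vertex -1.094 3.349 2.215
vertex -0.409 3.749 0.611
vertex -0.86 4.067 2.134
endloop
endfacet
facet normal -0.278 0.197 0.940
outer loop
vertex -1.094 3.349 2.215
vertex -0.86 4.067 2.134
vertex -1.575 3.879 1.962
endloop
endfacet
facet normal 0.054 0.387 0.920
outer loop
vertex 0.06 0.668 -2.024
vertex 0.257 0.02 -1.763
vertex 0.762 0.489 -1.99
endloop
endfacet
facet normal 0.204 0.881 0.427
outer loop
vertex 0.06 0.668 -2.024
vertex 0.762 0.489 -1.99
vertex 0.504 0.832 -2.574
endloop
endfacet
facet normal -0.357 0.934 -0.010
outer loop
vertex 0.06 0.668 -2.024
vertex 0.504 0.832 -2.574
vertex -0.162 0.576 -2.708
endloop
endfacet
facet normal -0.855 0.472 0.214
outer loop
vertex 0.06 0.668 -2.024
vertex -0.162 0.576 -2.708
vertex -0.314 0.074 -2.207
endloop
endfacet
facet normal -0.600 0.135 0.788
outer loop
vertex 0.06 0.668 -2.024
vertex -0.314 0.074 -2.207
vertex 0.257 0.02 -1.763
endloop
endfacet
facet normal 0.760 0.648 0.045
outer loop
vertex 0.504 0.832 -2.574
vertex 0.762 0.489 -1.99
vertex 0.974 0.286 -2.653
endloop
endfacet
facet normal 0.518 -0.150 0.842
outer loop
vertex 0.762 0.489 -1.99
vertex 0.257 0.02 -1.763
vertex 0.822 -0.216 -2.152
endloop
endfacet
facet normal -0.542 -0.557 0.629
outer loop
vertex 0.257 0.02 -1.763
vertex -0.314 0.074 -2.207
vertex 0.156 -0.472 -2.286
endloop
endfacet
facet normal -0.953 -0.012 -0.301
outer loop
vertex -0.314 0.074 -2.207
vertex -0.162 0.576 -2.708
vertex -0.102 -0.129 -2.87
endloop
endfacet
facet normal -0.149 0.734 -0.662
outer loop
vertex -0.162 0.576 -2.708
vertex 0.504 0.832 -2.574
vertex 0.403 0.34 -3.097
endloop
endfacet
facet normal 0.855 -0.472 -0.214
outer loop
vertex 0.6 -0.308 -2.836
vertex 0.974 0.286 -2.653
vertex 0.822 -0.216 -2.152
endloop
endfacet
facet normal 0.357 -0.934 0.010
outer loop
vertex 0.6 -0.308 -2.836
vertex 0.822 -0.216 -2.152
vertex 0.156 -0.472 -2.286
endloop
endfacet
facet normal -0.204 -0.881 -0.427
outer loop
vertex 0.6 -0.308 -2.836
vertex 0.156 -0.472 -2.286
vertex -0.102 -0.129 -2.87
endloop
endfacet
facet normal -0.054 -0.387 -0.920
outer loop
vertex 0.6 -0.308 -2.836
vertex -0.102 -0.129 -2.87
vertex 0.403 0.34 -3.097
endloop
endfacet
facet normal 0.600 -0.135 -0.788
outer loop
vertex 0.6 -0.308 -2.836
vertex 0.403 0.34 -3.097
vertex 0.974 0.286 -2.653
endloop
endfacet
facet normal 0.953 0.012 0.301
outer loop
vertex 0.822 -0.216 -2.152
vertex 0.974 0.286 -2.653
vertex 0.762 0.489 -1.99
endloop
endfacet
facet normal 0.149 -0.734 0.662
outer loop
vertex 0.156 -0.472 -2.286
vertex 0.822 -0.216 -2.152
vertex 0.257 0.02 -1.763
endloop
endfacet
facet normal -0.760 -0.648 -0.045
outer loop
vertex -0.102 -0.129 -2.87
vertex 0.156 -0.472 -2.286
vertex -0.314 0.074 -2.207
endloop
endfacet
facet normal -0.518 0.150 -0.842
outer loop
vertex 0.403 0.34 -3.097
vertex -0.102 -0.129 -2.87
vertex -0.162 0.576 -2.708
endloop
endfacet
facet normal 0.542 0.557 -0.629
outer loop
vertex 0.974 0.286 -2.653
vertex 0.403 0.34 -3.097
vertex 0.504 0.832 -2.574
endloop
endfacet

endsolid


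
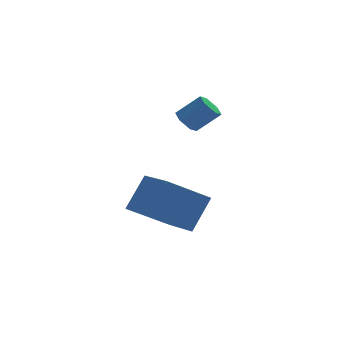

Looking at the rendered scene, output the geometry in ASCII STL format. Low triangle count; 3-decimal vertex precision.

solid 
facet normal -0.492 -0.323 -0.808
outer loop
vertex -4.747 -1.507 -3.892
vertex -5.221 0.254 -4.308
vertex -2.99 -1.306 -5.043
endloop
endfacet
facet normal 0.253 -0.942 0.222
outer loop
vertex -2.119 -0.734 -3.612
vertex -4.747 -1.507 -3.892
vertex -2.99 -1.306 -5.043
endloop
endfacet
facet normal -0.492 -0.323 -0.808
outer loop
vertex -2.99 -1.306 -5.043
vertex -5.221 0.254 -4.308
vertex -3.464 0.455 -5.458
endloop
endfacet
facet normal 0.833 0.096 -0.545
outer loop
vertex -3.464 0.455 -5.458
vertex -2.119 -0.734 -3.612
vertex -2.99 -1.306 -5.043
endloop
endfacet
facet normal -0.833 -0.095 0.545
outer loop
vertex -4.747 -1.507 -3.892
vertex -4.35 0.826 -2.877
vertex -5.221 0.254 -4.308
endloop
endfacet
facet normal 0.253 -0.942 0.222
outer loop
vertex -3.876 -0.935 -2.462
vertex -4.747 -1.507 -3.892
vertex -2.119 -0.734 -3.612
endloop
endfacet
facet normal -0.833 -0.096 0.545
outer loop
vertex -3.876 -0.935 -2.462
vertex -4.35 0.826 -2.877
vertex -4.747 -1.507 -3.892
endloop
endfacet
facet normal -0.253 0.942 -0.222
outer loop
vertex -5.221 0.254 -4.308
vertex -4.35 0.826 -2.877
vertex -3.464 0.455 -5.458
endloop
endfacet
facet normal 0.833 0.095 -0.545
outer loop
vertex -2.593 1.027 -4.028
vertex -2.119 -0.734 -3.612
vertex -3.464 0.455 -5.458
endloop
endfacet
facet normal -0.253 0.941 -0.222
outer loop
vertex -3.464 0.455 -5.458
vertex -4.35 0.826 -2.877
vertex -2.593 1.027 -4.028
endloop
endfacet
facet normal 0.492 0.323 0.808
outer loop
vertex -2.593 1.027 -4.028
vertex -3.876 -0.935 -2.462
vertex -2.119 -0.734 -3.612
endloop
endfacet
facet normal 0.492 0.323 0.808
outer loop
vertex -4.35 0.826 -2.877
vertex -3.876 -0.935 -2.462
vertex -2.593 1.027 -4.028
endloop
endfacet
facet normal -0.722 0.152 -0.675
outer loop
vertex -2.218 1.219 -0.84
vertex -2.596 1.398 -0.395
vertex -2.244 1.807 -0.68
endloop
endfacet
facet normal 0.690 0.218 -0.690
outer loop
vertex -2.218 1.219 -0.84
vertex -2.244 1.807 -0.68
vertex -1.286 1.024 0.031
endloop
endfacet
facet normal 0.691 0.219 -0.689
outer loop
vertex -1.286 1.024 0.031
vertex -2.244 1.807 -0.68
vertex -1.313 1.612 0.191
endloop
endfacet
facet normal 0.722 -0.151 0.675
outer loop
vertex -1.286 1.024 0.031
vertex -1.313 1.612 0.191
vertex -1.664 1.202 0.475
endloop
endfacet
facet normal -0.722 0.152 -0.675
outer loop
vertex -2.244 1.807 -0.68
vertex -2.596 1.398 -0.395
vertex -2.622 1.986 -0.235
endloop
endfacet
facet normal 0.308 0.944 -0.118
outer loop
vertex -2.244 1.807 -0.68
vertex -2.622 1.986 -0.235
vertex -1.313 1.612 0.191
endloop
endfacet
facet normal 0.308 0.944 -0.117
outer loop
vertex -1.313 1.612 0.191
vertex -2.622 1.986 -0.235
vertex -1.69 1.79 0.635
endloop
endfacet
facet normal 0.723 -0.152 0.674
outer loop
vertex -1.313 1.612 0.191
vertex -1.69 1.79 0.635
vertex -1.664 1.202 0.475
endloop
endfacet
facet normal -0.722 0.152 -0.675
outer loop
vertex -2.622 1.986 -0.235
vertex -2.596 1.398 -0.395
vertex -2.974 1.576 0.049
endloop
endfacet
facet normal -0.382 0.725 0.573
outer loop
vertex -2.622 1.986 -0.235
vertex -2.974 1.576 0.049
vertex -1.69 1.79 0.635
endloop
endfacet
facet normal -0.382 0.727 0.571
outer loop
vertex -1.69 1.79 0.635
vertex -2.974 1.576 0.049
vertex -2.042 1.381 0.92
endloop
endfacet
facet normal 0.722 -0.152 0.675
outer loop
vertex -1.69 1.79 0.635
vertex -2.042 1.381 0.92
vertex -1.664 1.202 0.475
endloop
endfacet
facet normal -0.722 0.151 -0.675
outer loop
vertex -2.974 1.576 0.049
vertex -2.596 1.398 -0.395
vertex -2.947 0.988 -0.111
endloop
endfacet
facet normal -0.690 -0.219 0.690
outer loop
vertex -2.974 1.576 0.049
vertex -2.947 0.988 -0.111
vertex -2.042 1.381 0.92
endloop
endfacet
facet normal -0.691 -0.218 0.689
outer loop
vertex -2.042 1.381 0.92
vertex -2.947 0.988 -0.111
vertex -2.016 0.793 0.76
endloop
endfacet
facet normal 0.722 -0.152 0.675
outer loop
vertex -2.042 1.381 0.92
vertex -2.016 0.793 0.76
vertex -1.664 1.202 0.475
endloop
endfacet
facet normal -0.723 0.152 -0.674
outer loop
vertex -2.947 0.988 -0.111
vertex -2.596 1.398 -0.395
vertex -2.57 0.81 -0.555
endloop
endfacet
facet normal -0.308 -0.944 0.117
outer loop
vertex -2.947 0.988 -0.111
vertex -2.57 0.81 -0.555
vertex -2.016 0.793 0.76
endloop
endfacet
facet normal -0.308 -0.944 0.118
outer loop
vertex -2.016 0.793 0.76
vertex -2.57 0.81 -0.555
vertex -1.638 0.614 0.315
endloop
endfacet
facet normal 0.722 -0.152 0.675
outer loop
vertex -2.016 0.793 0.76
vertex -1.638 0.614 0.315
vertex -1.664 1.202 0.475
endloop
endfacet
facet normal -0.722 0.152 -0.675
outer loop
vertex -2.57 0.81 -0.555
vertex -2.596 1.398 -0.395
vertex -2.218 1.219 -0.84
endloop
endfacet
facet normal 0.381 -0.726 -0.572
outer loop
vertex -2.57 0.81 -0.555
vertex -2.218 1.219 -0.84
vertex -1.638 0.614 0.315
endloop
endfacet
facet normal 0.383 -0.725 -0.572
outer loop
vertex -1.638 0.614 0.315
vertex -2.218 1.219 -0.84
vertex -1.286 1.024 0.031
endloop
endfacet
facet normal 0.722 -0.152 0.675
outer loop
vertex -1.638 0.614 0.315
vertex -1.286 1.024 0.031
vertex -1.664 1.202 0.475
endloop
endfacet

endsolid


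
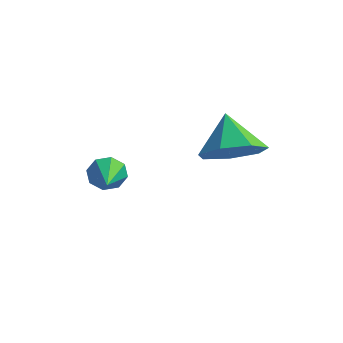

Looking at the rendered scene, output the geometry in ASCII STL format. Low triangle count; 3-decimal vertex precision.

solid 
facet normal 0.295 -0.662 -0.689
outer loop
vertex 2.414 3.13 2.515
vertex 1.83 2.453 2.915
vertex 1.622 3.097 2.207
endloop
endfacet
facet normal 0.017 0.989 -0.149
outer loop
vertex 2.414 3.13 2.515
vertex 1.622 3.097 2.207
vertex 1.43 3.347 3.845
endloop
endfacet
facet normal 0.295 -0.662 -0.689
outer loop
vertex 1.622 3.097 2.207
vertex 1.83 2.453 2.915
vertex 0.986 2.579 2.432
endloop
endfacet
facet normal -0.659 0.728 -0.188
outer loop
vertex 1.622 3.097 2.207
vertex 0.986 2.579 2.432
vertex 1.43 3.347 3.845
endloop
endfacet
facet normal 0.295 -0.662 -0.689
outer loop
vertex 0.986 2.579 2.432
vertex 1.83 2.453 2.915
vertex 0.986 1.966 3.021
endloop
endfacet
facet normal -0.961 0.191 0.198
outer loop
vertex 0.986 2.579 2.432
vertex 0.986 1.966 3.021
vertex 1.43 3.347 3.845
endloop
endfacet
facet normal 0.296 -0.663 -0.688
outer loop
vertex 0.986 1.966 3.021
vertex 1.83 2.453 2.915
vertex 1.621 1.72 3.531
endloop
endfacet
facet normal -0.661 -0.216 0.719
outer loop
vertex 0.986 1.966 3.021
vertex 1.621 1.72 3.531
vertex 1.43 3.347 3.845
endloop
endfacet
facet normal 0.296 -0.663 -0.688
outer loop
vertex 1.621 1.72 3.531
vertex 1.83 2.453 2.915
vertex 2.413 2.026 3.577
endloop
endfacet
facet normal 0.015 -0.188 0.982
outer loop
vertex 1.621 1.72 3.531
vertex 2.413 2.026 3.577
vertex 1.43 3.347 3.845
endloop
endfacet
facet normal 0.296 -0.663 -0.688
outer loop
vertex 2.413 2.026 3.577
vertex 1.83 2.453 2.915
vertex 2.766 2.653 3.125
endloop
endfacet
facet normal 0.558 0.255 0.790
outer loop
vertex 2.413 2.026 3.577
vertex 2.766 2.653 3.125
vertex 1.43 3.347 3.845
endloop
endfacet
facet normal 0.296 -0.662 -0.689
outer loop
vertex 2.766 2.653 3.125
vertex 1.83 2.453 2.915
vertex 2.414 3.13 2.515
endloop
endfacet
facet normal 0.559 0.778 0.286
outer loop
vertex 2.766 2.653 3.125
vertex 2.414 3.13 2.515
vertex 1.43 3.347 3.845
endloop
endfacet
facet normal -0.242 0.894 -0.378
outer loop
vertex -0.77 0.324 2.59
vertex -1.103 0.415 3.018
vertex -0.573 0.513 2.911
endloop
endfacet
facet normal 0.884 -0.263 -0.387
outer loop
vertex -0.77 0.324 2.59
vertex -0.573 0.513 2.911
vertex -0.717 -1.015 3.622
endloop
endfacet
facet normal -0.241 0.894 -0.377
outer loop
vertex -0.573 0.513 2.911
vertex -1.103 0.415 3.018
vertex -0.686 0.644 3.294
endloop
endfacet
facet normal 0.962 0.036 0.272
outer loop
vertex -0.573 0.513 2.911
vertex -0.686 0.644 3.294
vertex -0.717 -1.015 3.622
endloop
endfacet
facet normal -0.241 0.894 -0.377
outer loop
vertex -0.686 0.644 3.294
vertex -1.103 0.415 3.018
vertex -1.044 0.641 3.516
endloop
endfacet
facet normal 0.520 0.156 0.840
outer loop
vertex -0.686 0.644 3.294
vertex -1.044 0.641 3.516
vertex -0.717 -1.015 3.622
endloop
endfacet
facet normal -0.241 0.894 -0.377
outer loop
vertex -1.044 0.641 3.516
vertex -1.103 0.415 3.018
vertex -1.436 0.506 3.446
endloop
endfacet
facet normal -0.185 0.026 0.982
outer loop
vertex -1.044 0.641 3.516
vertex -1.436 0.506 3.446
vertex -0.717 -1.015 3.622
endloop
endfacet
facet normal -0.241 0.894 -0.377
outer loop
vertex -1.436 0.506 3.446
vertex -1.103 0.415 3.018
vertex -1.633 0.318 3.126
endloop
endfacet
facet normal -0.737 -0.277 0.616
outer loop
vertex -1.436 0.506 3.446
vertex -1.633 0.318 3.126
vertex -0.717 -1.015 3.622
endloop
endfacet
facet normal -0.241 0.894 -0.378
outer loop
vertex -1.633 0.318 3.126
vertex -1.103 0.415 3.018
vertex -1.52 0.186 2.742
endloop
endfacet
facet normal -0.816 -0.576 -0.042
outer loop
vertex -1.633 0.318 3.126
vertex -1.52 0.186 2.742
vertex -0.717 -1.015 3.622
endloop
endfacet
facet normal -0.241 0.894 -0.377
outer loop
vertex -1.52 0.186 2.742
vertex -1.103 0.415 3.018
vertex -1.162 0.189 2.52
endloop
endfacet
facet normal -0.373 -0.698 -0.611
outer loop
vertex -1.52 0.186 2.742
vertex -1.162 0.189 2.52
vertex -0.717 -1.015 3.622
endloop
endfacet
facet normal -0.241 0.894 -0.377
outer loop
vertex -1.162 0.189 2.52
vertex -1.103 0.415 3.018
vertex -0.77 0.324 2.59
endloop
endfacet
facet normal 0.330 -0.568 -0.754
outer loop
vertex -1.162 0.189 2.52
vertex -0.77 0.324 2.59
vertex -0.717 -1.015 3.622
endloop
endfacet

endsolid


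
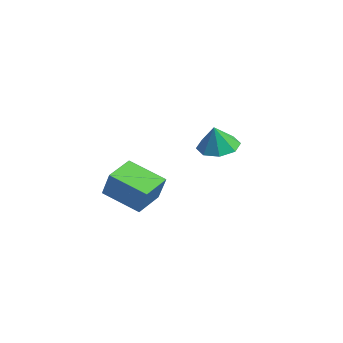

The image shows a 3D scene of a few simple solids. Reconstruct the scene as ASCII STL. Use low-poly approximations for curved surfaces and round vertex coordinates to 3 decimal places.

solid 
facet normal -0.264 0.251 -0.931
outer loop
vertex 0.282 3.135 -0.089
vertex -0.554 3.376 0.213
vertex 0.249 3.812 0.103
endloop
endfacet
facet normal 0.944 -0.047 0.327
outer loop
vertex 0.282 3.135 -0.089
vertex 0.249 3.812 0.103
vertex -0.226 3.064 1.367
endloop
endfacet
facet normal -0.264 0.251 -0.931
outer loop
vertex 0.249 3.812 0.103
vertex -0.554 3.376 0.213
vertex -0.254 4.233 0.359
endloop
endfacet
facet normal 0.684 0.486 0.544
outer loop
vertex 0.249 3.812 0.103
vertex -0.254 4.233 0.359
vertex -0.226 3.064 1.367
endloop
endfacet
facet normal -0.263 0.251 -0.932
outer loop
vertex -0.254 4.233 0.359
vertex -0.554 3.376 0.213
vertex -0.933 4.152 0.529
endloop
endfacet
facet normal 0.111 0.651 0.751
outer loop
vertex -0.254 4.233 0.359
vertex -0.933 4.152 0.529
vertex -0.226 3.064 1.367
endloop
endfacet
facet normal -0.264 0.250 -0.931
outer loop
vertex -0.933 4.152 0.529
vertex -0.554 3.376 0.213
vertex -1.389 3.616 0.514
endloop
endfacet
facet normal -0.440 0.351 0.827
outer loop
vertex -0.933 4.152 0.529
vertex -1.389 3.616 0.514
vertex -0.226 3.064 1.367
endloop
endfacet
facet normal -0.264 0.251 -0.931
outer loop
vertex -1.389 3.616 0.514
vertex -0.554 3.376 0.213
vertex -1.356 2.939 0.322
endloop
endfacet
facet normal -0.645 -0.237 0.726
outer loop
vertex -1.389 3.616 0.514
vertex -1.356 2.939 0.322
vertex -0.226 3.064 1.367
endloop
endfacet
facet normal -0.264 0.251 -0.931
outer loop
vertex -1.356 2.939 0.322
vertex -0.554 3.376 0.213
vertex -0.853 2.518 0.066
endloop
endfacet
facet normal -0.385 -0.770 0.509
outer loop
vertex -1.356 2.939 0.322
vertex -0.853 2.518 0.066
vertex -0.226 3.064 1.367
endloop
endfacet
facet normal -0.264 0.251 -0.931
outer loop
vertex -0.853 2.518 0.066
vertex -0.554 3.376 0.213
vertex -0.175 2.599 -0.104
endloop
endfacet
facet normal 0.187 -0.935 0.302
outer loop
vertex -0.853 2.518 0.066
vertex -0.175 2.599 -0.104
vertex -0.226 3.064 1.367
endloop
endfacet
facet normal -0.264 0.251 -0.931
outer loop
vertex -0.175 2.599 -0.104
vertex -0.554 3.376 0.213
vertex 0.282 3.135 -0.089
endloop
endfacet
facet normal 0.738 -0.636 0.227
outer loop
vertex -0.175 2.599 -0.104
vertex 0.282 3.135 -0.089
vertex -0.226 3.064 1.367
endloop
endfacet
facet normal -0.502 -0.074 -0.861
outer loop
vertex 2.342 -2.34 -0.731
vertex 1.54 -1.323 -0.351
vertex 3.442 -1.198 -1.471
endloop
endfacet
facet normal 0.594 -0.754 -0.281
outer loop
vertex 4.12 -1.097 -0.309
vertex 2.342 -2.34 -0.731
vertex 3.442 -1.198 -1.471
endloop
endfacet
facet normal -0.502 -0.075 -0.861
outer loop
vertex 3.442 -1.198 -1.471
vertex 1.54 -1.323 -0.351
vertex 2.64 -0.18 -1.092
endloop
endfacet
facet normal 0.628 0.653 -0.423
outer loop
vertex 2.64 -0.18 -1.092
vertex 4.12 -1.097 -0.309
vertex 3.442 -1.198 -1.471
endloop
endfacet
facet normal -0.628 -0.653 0.423
outer loop
vertex 2.342 -2.34 -0.731
vertex 2.218 -1.222 0.811
vertex 1.54 -1.323 -0.351
endloop
endfacet
facet normal 0.594 -0.754 -0.281
outer loop
vertex 3.02 -2.24 0.432
vertex 2.342 -2.34 -0.731
vertex 4.12 -1.097 -0.309
endloop
endfacet
facet normal -0.629 -0.653 0.423
outer loop
vertex 3.02 -2.24 0.432
vertex 2.218 -1.222 0.811
vertex 2.342 -2.34 -0.731
endloop
endfacet
facet normal -0.594 0.754 0.281
outer loop
vertex 1.54 -1.323 -0.351
vertex 2.218 -1.222 0.811
vertex 2.64 -0.18 -1.092
endloop
endfacet
facet normal 0.628 0.653 -0.422
outer loop
vertex 3.318 -0.08 0.071
vertex 4.12 -1.097 -0.309
vertex 2.64 -0.18 -1.092
endloop
endfacet
facet normal -0.594 0.754 0.281
outer loop
vertex 2.64 -0.18 -1.092
vertex 2.218 -1.222 0.811
vertex 3.318 -0.08 0.071
endloop
endfacet
facet normal 0.503 0.075 0.861
outer loop
vertex 3.318 -0.08 0.071
vertex 3.02 -2.24 0.432
vertex 4.12 -1.097 -0.309
endloop
endfacet
facet normal 0.502 0.075 0.862
outer loop
vertex 2.218 -1.222 0.811
vertex 3.02 -2.24 0.432
vertex 3.318 -0.08 0.071
endloop
endfacet

endsolid


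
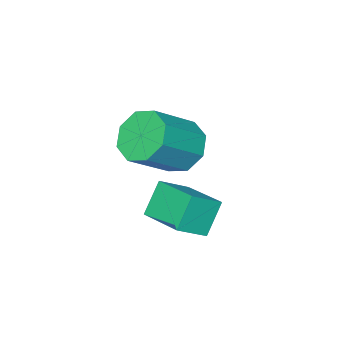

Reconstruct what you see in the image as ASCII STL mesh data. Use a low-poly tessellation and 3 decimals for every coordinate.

solid 
facet normal -0.579 -0.113 0.808
outer loop
vertex -0.168 0.832 3.741
vertex 0.017 2.333 4.083
vertex -1.039 1.074 3.151
endloop
endfacet
facet normal -0.120 -0.968 -0.220
outer loop
vertex -0.357 1.207 2.197
vertex -0.168 0.832 3.741
vertex -1.039 1.074 3.151
endloop
endfacet
facet normal -0.579 -0.113 0.808
outer loop
vertex -1.039 1.074 3.151
vertex 0.017 2.333 4.083
vertex -0.854 2.575 3.493
endloop
endfacet
facet normal -0.807 0.224 -0.546
outer loop
vertex -0.854 2.575 3.493
vertex -0.357 1.207 2.197
vertex -1.039 1.074 3.151
endloop
endfacet
facet normal 0.807 -0.224 0.546
outer loop
vertex -0.168 0.832 3.741
vertex 0.699 2.466 3.129
vertex 0.017 2.333 4.083
endloop
endfacet
facet normal -0.120 -0.968 -0.220
outer loop
vertex 0.514 0.965 2.787
vertex -0.168 0.832 3.741
vertex -0.357 1.207 2.197
endloop
endfacet
facet normal 0.807 -0.224 0.546
outer loop
vertex 0.514 0.965 2.787
vertex 0.699 2.466 3.129
vertex -0.168 0.832 3.741
endloop
endfacet
facet normal 0.120 0.968 0.220
outer loop
vertex 0.017 2.333 4.083
vertex 0.699 2.466 3.129
vertex -0.854 2.575 3.493
endloop
endfacet
facet normal -0.807 0.224 -0.546
outer loop
vertex -0.172 2.708 2.539
vertex -0.357 1.207 2.197
vertex -0.854 2.575 3.493
endloop
endfacet
facet normal 0.120 0.968 0.220
outer loop
vertex -0.854 2.575 3.493
vertex 0.699 2.466 3.129
vertex -0.172 2.708 2.539
endloop
endfacet
facet normal 0.579 0.113 -0.808
outer loop
vertex -0.172 2.708 2.539
vertex 0.514 0.965 2.787
vertex -0.357 1.207 2.197
endloop
endfacet
facet normal 0.579 0.113 -0.808
outer loop
vertex 0.699 2.466 3.129
vertex 0.514 0.965 2.787
vertex -0.172 2.708 2.539
endloop
endfacet
facet normal -0.785 0.108 -0.610
outer loop
vertex -1.971 -0.739 2.309
vertex -2.552 -0.815 3.044
vertex -2.117 -0.103 2.61
endloop
endfacet
facet normal 0.584 0.453 -0.674
outer loop
vertex -1.971 -0.739 2.309
vertex -2.117 -0.103 2.61
vertex -0.588 -0.93 3.38
endloop
endfacet
facet normal 0.584 0.453 -0.673
outer loop
vertex -0.588 -0.93 3.38
vertex -2.117 -0.103 2.61
vertex -0.734 -0.293 3.682
endloop
endfacet
facet normal 0.786 -0.108 0.608
outer loop
vertex -0.588 -0.93 3.38
vertex -0.734 -0.293 3.682
vertex -1.168 -1.005 4.116
endloop
endfacet
facet normal -0.785 0.108 -0.609
outer loop
vertex -2.117 -0.103 2.61
vertex -2.552 -0.815 3.044
vertex -2.518 0.117 3.166
endloop
endfacet
facet normal 0.269 0.946 -0.180
outer loop
vertex -2.117 -0.103 2.61
vertex -2.518 0.117 3.166
vertex -0.734 -0.293 3.682
endloop
endfacet
facet normal 0.269 0.946 -0.179
outer loop
vertex -0.734 -0.293 3.682
vertex -2.518 0.117 3.166
vertex -1.135 -0.074 4.238
endloop
endfacet
facet normal 0.786 -0.108 0.609
outer loop
vertex -0.734 -0.293 3.682
vertex -1.135 -0.074 4.238
vertex -1.168 -1.005 4.116
endloop
endfacet
facet normal -0.786 0.108 -0.608
outer loop
vertex -2.518 0.117 3.166
vertex -2.552 -0.815 3.044
vertex -2.938 -0.209 3.651
endloop
endfacet
facet normal -0.203 0.885 0.419
outer loop
vertex -2.518 0.117 3.166
vertex -2.938 -0.209 3.651
vertex -1.135 -0.074 4.238
endloop
endfacet
facet normal -0.203 0.885 0.420
outer loop
vertex -1.135 -0.074 4.238
vertex -2.938 -0.209 3.651
vertex -1.555 -0.4 4.722
endloop
endfacet
facet normal 0.786 -0.108 0.609
outer loop
vertex -1.135 -0.074 4.238
vertex -1.555 -0.4 4.722
vertex -1.168 -1.005 4.116
endloop
endfacet
facet normal -0.786 0.109 -0.608
outer loop
vertex -2.938 -0.209 3.651
vertex -2.552 -0.815 3.044
vertex -3.132 -0.89 3.78
endloop
endfacet
facet normal -0.556 0.305 0.773
outer loop
vertex -2.938 -0.209 3.651
vertex -3.132 -0.89 3.78
vertex -1.555 -0.4 4.722
endloop
endfacet
facet normal -0.556 0.305 0.773
outer loop
vertex -1.555 -0.4 4.722
vertex -3.132 -0.89 3.78
vertex -1.749 -1.081 4.851
endloop
endfacet
facet normal 0.785 -0.108 0.610
outer loop
vertex -1.555 -0.4 4.722
vertex -1.749 -1.081 4.851
vertex -1.168 -1.005 4.116
endloop
endfacet
facet normal -0.786 0.108 -0.608
outer loop
vertex -3.132 -0.89 3.78
vertex -2.552 -0.815 3.044
vertex -2.986 -1.527 3.478
endloop
endfacet
facet normal -0.584 -0.453 0.673
outer loop
vertex -3.132 -0.89 3.78
vertex -2.986 -1.527 3.478
vertex -1.749 -1.081 4.851
endloop
endfacet
facet normal -0.584 -0.453 0.673
outer loop
vertex -1.749 -1.081 4.851
vertex -2.986 -1.527 3.478
vertex -1.603 -1.717 4.55
endloop
endfacet
facet normal 0.785 -0.108 0.610
outer loop
vertex -1.749 -1.081 4.851
vertex -1.603 -1.717 4.55
vertex -1.168 -1.005 4.116
endloop
endfacet
facet normal -0.786 0.108 -0.609
outer loop
vertex -2.986 -1.527 3.478
vertex -2.552 -0.815 3.044
vertex -2.585 -1.746 2.922
endloop
endfacet
facet normal -0.269 -0.946 0.179
outer loop
vertex -2.986 -1.527 3.478
vertex -2.585 -1.746 2.922
vertex -1.603 -1.717 4.55
endloop
endfacet
facet normal -0.270 -0.946 0.180
outer loop
vertex -1.603 -1.717 4.55
vertex -2.585 -1.746 2.922
vertex -1.202 -1.937 3.994
endloop
endfacet
facet normal 0.785 -0.108 0.609
outer loop
vertex -1.603 -1.717 4.55
vertex -1.202 -1.937 3.994
vertex -1.168 -1.005 4.116
endloop
endfacet
facet normal -0.786 0.108 -0.609
outer loop
vertex -2.585 -1.746 2.922
vertex -2.552 -0.815 3.044
vertex -2.165 -1.42 2.438
endloop
endfacet
facet normal 0.203 -0.885 -0.420
outer loop
vertex -2.585 -1.746 2.922
vertex -2.165 -1.42 2.438
vertex -1.202 -1.937 3.994
endloop
endfacet
facet normal 0.203 -0.885 -0.419
outer loop
vertex -1.202 -1.937 3.994
vertex -2.165 -1.42 2.438
vertex -0.782 -1.611 3.509
endloop
endfacet
facet normal 0.786 -0.108 0.608
outer loop
vertex -1.202 -1.937 3.994
vertex -0.782 -1.611 3.509
vertex -1.168 -1.005 4.116
endloop
endfacet
facet normal -0.785 0.108 -0.610
outer loop
vertex -2.165 -1.42 2.438
vertex -2.552 -0.815 3.044
vertex -1.971 -0.739 2.309
endloop
endfacet
facet normal 0.556 -0.305 -0.773
outer loop
vertex -2.165 -1.42 2.438
vertex -1.971 -0.739 2.309
vertex -0.782 -1.611 3.509
endloop
endfacet
facet normal 0.556 -0.305 -0.773
outer loop
vertex -0.782 -1.611 3.509
vertex -1.971 -0.739 2.309
vertex -0.588 -0.93 3.38
endloop
endfacet
facet normal 0.786 -0.109 0.608
outer loop
vertex -0.782 -1.611 3.509
vertex -0.588 -0.93 3.38
vertex -1.168 -1.005 4.116
endloop
endfacet

endsolid


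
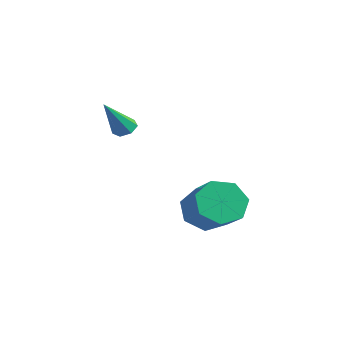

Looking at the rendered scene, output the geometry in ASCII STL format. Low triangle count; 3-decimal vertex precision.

solid 
facet normal -0.834 0.202 -0.513
outer loop
vertex 1.546 -0.051 -3.733
vertex 1.123 0.298 -2.908
vertex 1.657 0.788 -3.584
endloop
endfacet
facet normal 0.536 0.078 -0.841
outer loop
vertex 1.546 -0.051 -3.733
vertex 1.657 0.788 -3.584
vertex 2.939 -0.388 -2.876
endloop
endfacet
facet normal 0.536 0.078 -0.841
outer loop
vertex 2.939 -0.388 -2.876
vertex 1.657 0.788 -3.584
vertex 3.05 0.451 -2.727
endloop
endfacet
facet normal 0.834 -0.201 0.513
outer loop
vertex 2.939 -0.388 -2.876
vertex 3.05 0.451 -2.727
vertex 2.517 -0.038 -2.052
endloop
endfacet
facet normal -0.834 0.202 -0.513
outer loop
vertex 1.657 0.788 -3.584
vertex 1.123 0.298 -2.908
vertex 1.366 1.258 -2.926
endloop
endfacet
facet normal 0.435 0.812 -0.388
outer loop
vertex 1.657 0.788 -3.584
vertex 1.366 1.258 -2.926
vertex 3.05 0.451 -2.727
endloop
endfacet
facet normal 0.435 0.812 -0.388
outer loop
vertex 3.05 0.451 -2.727
vertex 1.366 1.258 -2.926
vertex 2.759 0.921 -2.069
endloop
endfacet
facet normal 0.834 -0.201 0.513
outer loop
vertex 3.05 0.451 -2.727
vertex 2.759 0.921 -2.069
vertex 2.517 -0.038 -2.052
endloop
endfacet
facet normal -0.835 0.202 -0.513
outer loop
vertex 1.366 1.258 -2.926
vertex 1.123 0.298 -2.908
vertex 0.893 1.006 -2.255
endloop
endfacet
facet normal 0.007 0.934 0.356
outer loop
vertex 1.366 1.258 -2.926
vertex 0.893 1.006 -2.255
vertex 2.759 0.921 -2.069
endloop
endfacet
facet normal 0.007 0.934 0.356
outer loop
vertex 2.759 0.921 -2.069
vertex 0.893 1.006 -2.255
vertex 2.286 0.669 -1.398
endloop
endfacet
facet normal 0.835 -0.202 0.513
outer loop
vertex 2.759 0.921 -2.069
vertex 2.286 0.669 -1.398
vertex 2.517 -0.038 -2.052
endloop
endfacet
facet normal -0.834 0.202 -0.513
outer loop
vertex 0.893 1.006 -2.255
vertex 1.123 0.298 -2.908
vertex 0.593 0.221 -2.076
endloop
endfacet
facet normal -0.427 0.353 0.833
outer loop
vertex 0.893 1.006 -2.255
vertex 0.593 0.221 -2.076
vertex 2.286 0.669 -1.398
endloop
endfacet
facet normal -0.427 0.353 0.833
outer loop
vertex 2.286 0.669 -1.398
vertex 0.593 0.221 -2.076
vertex 1.986 -0.116 -1.219
endloop
endfacet
facet normal 0.834 -0.202 0.513
outer loop
vertex 2.286 0.669 -1.398
vertex 1.986 -0.116 -1.219
vertex 2.517 -0.038 -2.052
endloop
endfacet
facet normal -0.834 0.201 -0.513
outer loop
vertex 0.593 0.221 -2.076
vertex 1.123 0.298 -2.908
vertex 0.693 -0.506 -2.524
endloop
endfacet
facet normal -0.539 -0.494 0.682
outer loop
vertex 0.593 0.221 -2.076
vertex 0.693 -0.506 -2.524
vertex 1.986 -0.116 -1.219
endloop
endfacet
facet normal -0.539 -0.495 0.682
outer loop
vertex 1.986 -0.116 -1.219
vertex 0.693 -0.506 -2.524
vertex 2.086 -0.842 -1.667
endloop
endfacet
facet normal 0.834 -0.202 0.513
outer loop
vertex 1.986 -0.116 -1.219
vertex 2.086 -0.842 -1.667
vertex 2.517 -0.038 -2.052
endloop
endfacet
facet normal -0.834 0.201 -0.513
outer loop
vertex 0.693 -0.506 -2.524
vertex 1.123 0.298 -2.908
vertex 1.117 -0.627 -3.261
endloop
endfacet
facet normal -0.245 -0.969 0.018
outer loop
vertex 0.693 -0.506 -2.524
vertex 1.117 -0.627 -3.261
vertex 2.086 -0.842 -1.667
endloop
endfacet
facet normal -0.245 -0.969 0.018
outer loop
vertex 2.086 -0.842 -1.667
vertex 1.117 -0.627 -3.261
vertex 2.51 -0.963 -2.404
endloop
endfacet
facet normal 0.834 -0.202 0.513
outer loop
vertex 2.086 -0.842 -1.667
vertex 2.51 -0.963 -2.404
vertex 2.517 -0.038 -2.052
endloop
endfacet
facet normal -0.834 0.201 -0.513
outer loop
vertex 1.117 -0.627 -3.261
vertex 1.123 0.298 -2.908
vertex 1.546 -0.051 -3.733
endloop
endfacet
facet normal 0.233 -0.714 -0.660
outer loop
vertex 1.117 -0.627 -3.261
vertex 1.546 -0.051 -3.733
vertex 2.51 -0.963 -2.404
endloop
endfacet
facet normal 0.233 -0.715 -0.659
outer loop
vertex 2.51 -0.963 -2.404
vertex 1.546 -0.051 -3.733
vertex 2.939 -0.388 -2.876
endloop
endfacet
facet normal 0.834 -0.202 0.513
outer loop
vertex 2.51 -0.963 -2.404
vertex 2.939 -0.388 -2.876
vertex 2.517 -0.038 -2.052
endloop
endfacet
facet normal -0.128 0.588 -0.799
outer loop
vertex -1.88 -0.574 0.391
vertex -2.268 -0.866 0.238
vertex -2.279 -0.457 0.541
endloop
endfacet
facet normal 0.430 0.584 0.688
outer loop
vertex -1.88 -0.574 0.391
vertex -2.279 -0.457 0.541
vertex -2.052 -1.874 1.602
endloop
endfacet
facet normal -0.128 0.588 -0.799
outer loop
vertex -2.279 -0.457 0.541
vertex -2.268 -0.866 0.238
vertex -2.67 -0.648 0.463
endloop
endfacet
facet normal -0.400 0.507 0.763
outer loop
vertex -2.279 -0.457 0.541
vertex -2.67 -0.648 0.463
vertex -2.052 -1.874 1.602
endloop
endfacet
facet normal -0.127 0.589 -0.798
outer loop
vertex -2.67 -0.648 0.463
vertex -2.268 -0.866 0.238
vertex -2.759 -1.003 0.215
endloop
endfacet
facet normal -0.905 -0.066 0.420
outer loop
vertex -2.67 -0.648 0.463
vertex -2.759 -1.003 0.215
vertex -2.052 -1.874 1.602
endloop
endfacet
facet normal -0.127 0.589 -0.798
outer loop
vertex -2.759 -1.003 0.215
vertex -2.268 -0.866 0.238
vertex -2.479 -1.256 -0.016
endloop
endfacet
facet normal -0.705 -0.704 -0.083
outer loop
vertex -2.759 -1.003 0.215
vertex -2.479 -1.256 -0.016
vertex -2.052 -1.874 1.602
endloop
endfacet
facet normal -0.128 0.589 -0.798
outer loop
vertex -2.479 -1.256 -0.016
vertex -2.268 -0.866 0.238
vertex -2.04 -1.215 -0.056
endloop
endfacet
facet normal 0.053 -0.928 -0.369
outer loop
vertex -2.479 -1.256 -0.016
vertex -2.04 -1.215 -0.056
vertex -2.052 -1.874 1.602
endloop
endfacet
facet normal -0.127 0.589 -0.798
outer loop
vertex -2.04 -1.215 -0.056
vertex -2.268 -0.866 0.238
vertex -1.773 -0.912 0.125
endloop
endfacet
facet normal 0.793 -0.568 -0.220
outer loop
vertex -2.04 -1.215 -0.056
vertex -1.773 -0.912 0.125
vertex -2.052 -1.874 1.602
endloop
endfacet
facet normal -0.128 0.588 -0.799
outer loop
vertex -1.773 -0.912 0.125
vertex -2.268 -0.866 0.238
vertex -1.88 -0.574 0.391
endloop
endfacet
facet normal 0.962 0.107 0.251
outer loop
vertex -1.773 -0.912 0.125
vertex -1.88 -0.574 0.391
vertex -2.052 -1.874 1.602
endloop
endfacet

endsolid
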